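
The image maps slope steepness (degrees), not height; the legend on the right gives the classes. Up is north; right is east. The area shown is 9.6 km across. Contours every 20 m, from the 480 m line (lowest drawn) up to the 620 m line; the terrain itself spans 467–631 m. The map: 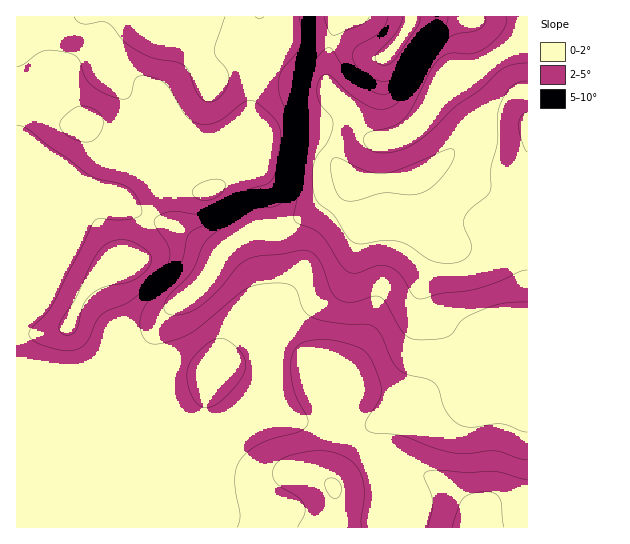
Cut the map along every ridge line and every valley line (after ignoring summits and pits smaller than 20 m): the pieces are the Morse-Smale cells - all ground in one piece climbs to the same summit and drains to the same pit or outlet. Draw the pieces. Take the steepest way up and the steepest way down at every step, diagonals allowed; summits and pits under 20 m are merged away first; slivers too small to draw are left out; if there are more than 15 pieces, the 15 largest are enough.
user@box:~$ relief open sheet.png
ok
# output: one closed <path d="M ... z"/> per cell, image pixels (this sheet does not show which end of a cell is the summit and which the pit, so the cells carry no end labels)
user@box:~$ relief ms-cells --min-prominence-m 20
<path d="M527 32l-12 13-18 11-16 12-10 11-29 20-36 36-17 6-32-1-11 3-12 5-10 9-3 5 0 13 6 20 3 6 17 14 10 1 25-9 19 0 9 1 1 2-50 21-9 36-8 16-7 8-14 8-32 10-20 17-3 7 1 38-2 18-35 36 3 2 38-14 5 0 25 10 38 5 21 0 21-9-10 14 0 17 8 27 0 26-2 15 2 10 147-1z"/><path d="M43 16l-27 1 1 311 26-23 36-86 10-15 6-1 10 4 22 0 23 12 23 6 38 24 11 3 9-9 16-11 10-4 22-1 12-4 26-18 8-8 2 2-6-24 0-13 9-11 27-11 19 1-13-11-12-19-24-23-33-8-21-8-19-1-5 42 0 12 3 5-14 10-25 13 0 36-4 3-15 0-31-7-22-18-27-8-7-4-11-12-13-20-13 1-8-3-8-5-11-13-8-12 13-20z"/><path d="M326 197l-35 26-12 4-26 2-22 14-12 14-11 21-14 14-17 11-13 12-16 28-12 16 0 8 4 8 16 14 12 30 15 28 23-6 23-12 38-40 2-18-1-38 3-7 20-17 32-10 14-8 7-8 8-16 8-36 51-21-1-2-9-1-19 0-25 9-7 0z"/><path d="M185 16l-140 0 3 55-13 20 13 19 14 11 8 3 13-1 13 20 15 14 30 10 22 18 31 7 15 0 6-6-2-33 25-13 14-10-3-5 0-12 4-42-20 1-15 5-4 0-7-5-26-39z"/><path d="M138 371l1 157 241-1-1-9 2-15 0-26-8-27 0-17 6-12-17 7-21 0-38-5-25-10-5 0-40 14-27 14-23 6-15-28-12-30-15-12z"/><path d="M95 203l-6 1-5 5-41 96-27 24 1 36 62 6 32-12 15 0 9 2 29-46 13-12 17-11 14-14 13-24-43-26-28-9-23-12-22 0z"/><path d="M126 359l-15 0-32 12-63-5 1 162 122-1 0-148-3-17z"/><path d="M527 16l-188 0-12 45 1 28 23 22 12 19 8 9 6 2 21-2 13-8 14-17 24-21 22-14 10-11 16-12 18-11 13-14z"/><path d="M286 16l-100 0-5 10 0 7 10 12 12 22 11 10 4 0 15-5 20-1 0-9 5-5 19-9 11-10z"/><path d="M338 16l-51 0 1 22-11 10-19 9-5 5 0 8 20 2 21 8 33 8 0-27z"/>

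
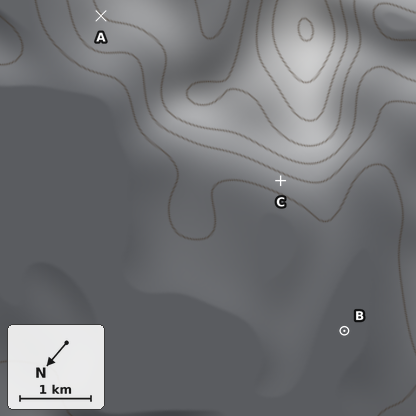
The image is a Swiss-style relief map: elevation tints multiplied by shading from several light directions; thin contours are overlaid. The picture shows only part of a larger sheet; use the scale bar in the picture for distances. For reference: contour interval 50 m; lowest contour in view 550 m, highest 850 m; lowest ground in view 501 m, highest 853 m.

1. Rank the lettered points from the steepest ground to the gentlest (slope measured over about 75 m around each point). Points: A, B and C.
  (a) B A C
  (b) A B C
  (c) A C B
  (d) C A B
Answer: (d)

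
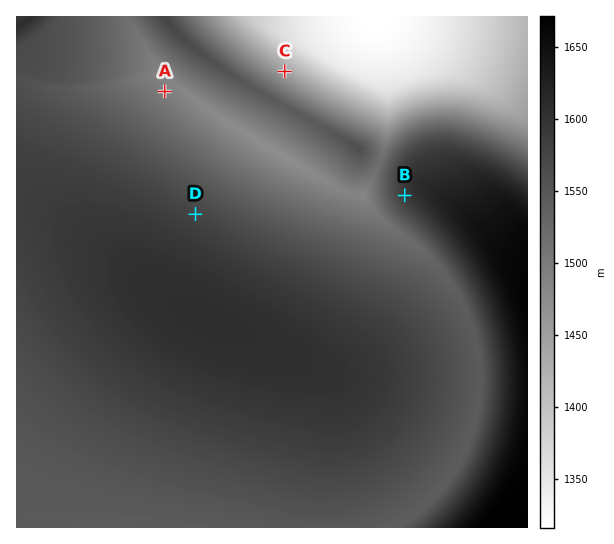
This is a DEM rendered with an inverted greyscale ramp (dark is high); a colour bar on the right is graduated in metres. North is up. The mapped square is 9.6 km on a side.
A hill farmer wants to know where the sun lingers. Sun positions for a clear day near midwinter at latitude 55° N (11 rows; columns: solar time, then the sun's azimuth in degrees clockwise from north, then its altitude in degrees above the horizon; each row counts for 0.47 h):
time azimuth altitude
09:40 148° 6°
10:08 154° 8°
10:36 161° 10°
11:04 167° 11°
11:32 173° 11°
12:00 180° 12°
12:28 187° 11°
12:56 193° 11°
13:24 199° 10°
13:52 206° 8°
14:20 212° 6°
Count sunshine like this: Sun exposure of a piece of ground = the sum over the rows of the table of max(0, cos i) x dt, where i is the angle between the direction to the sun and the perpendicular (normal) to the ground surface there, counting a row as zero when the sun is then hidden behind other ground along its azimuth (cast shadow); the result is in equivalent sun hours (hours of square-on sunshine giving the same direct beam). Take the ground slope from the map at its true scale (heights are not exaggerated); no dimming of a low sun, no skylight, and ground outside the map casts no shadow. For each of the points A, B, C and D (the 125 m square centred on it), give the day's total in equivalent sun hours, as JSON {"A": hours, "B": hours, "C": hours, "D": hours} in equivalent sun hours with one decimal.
{"A": 0.6, "B": 1.1, "C": 0.2, "D": 0.7}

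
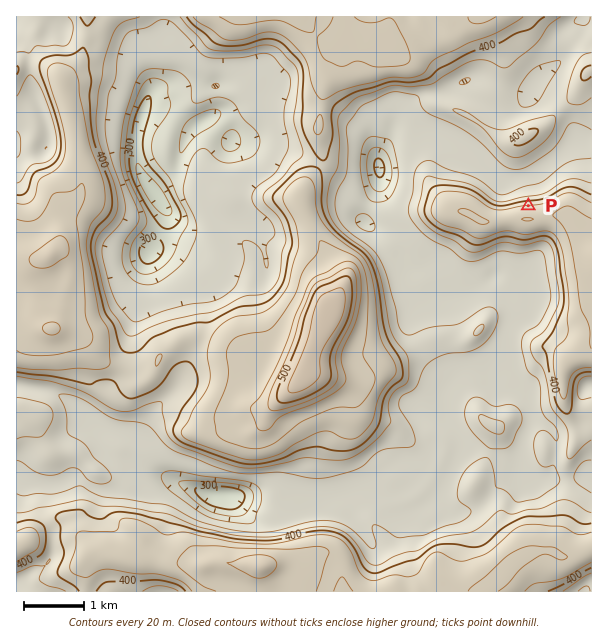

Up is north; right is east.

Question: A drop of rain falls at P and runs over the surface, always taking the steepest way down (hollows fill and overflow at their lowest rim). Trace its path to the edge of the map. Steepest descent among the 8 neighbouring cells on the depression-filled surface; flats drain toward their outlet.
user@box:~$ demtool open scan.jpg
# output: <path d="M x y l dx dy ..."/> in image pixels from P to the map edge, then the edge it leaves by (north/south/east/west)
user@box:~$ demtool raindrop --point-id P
<path d="M528 206l0-30 2-2 7 0 3-1 21-21 5 0 1-2 5 0 1-1 8 0 1-2 3 0 6-6"/>
exit: east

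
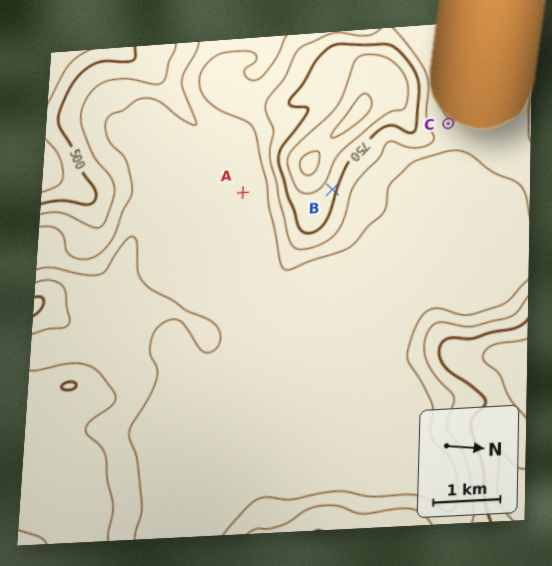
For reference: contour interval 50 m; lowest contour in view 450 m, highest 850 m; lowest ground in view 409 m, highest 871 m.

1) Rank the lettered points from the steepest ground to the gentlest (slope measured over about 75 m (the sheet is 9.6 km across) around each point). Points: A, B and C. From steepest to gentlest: B C A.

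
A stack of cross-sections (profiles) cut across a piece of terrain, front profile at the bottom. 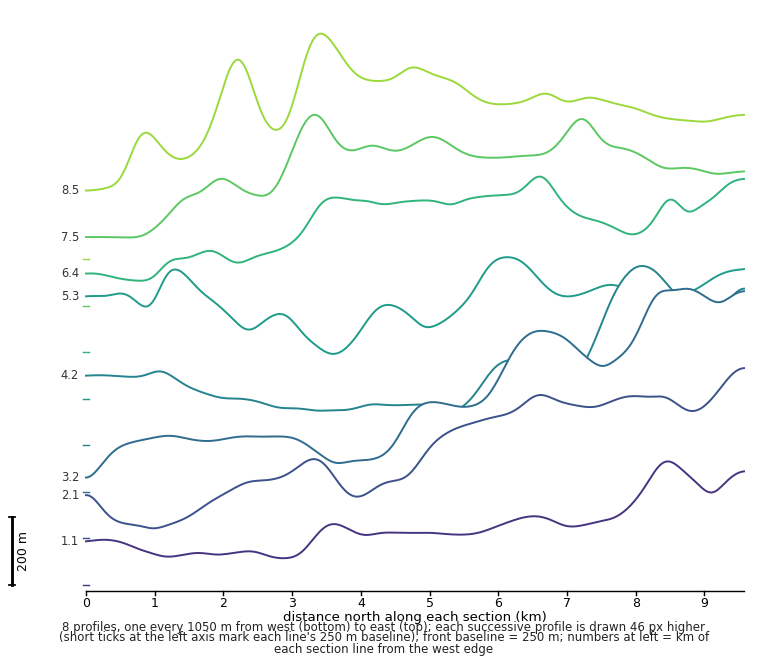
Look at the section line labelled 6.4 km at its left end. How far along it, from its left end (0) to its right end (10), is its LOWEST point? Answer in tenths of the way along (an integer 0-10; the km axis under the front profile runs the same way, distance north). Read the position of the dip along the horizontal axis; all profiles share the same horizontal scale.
1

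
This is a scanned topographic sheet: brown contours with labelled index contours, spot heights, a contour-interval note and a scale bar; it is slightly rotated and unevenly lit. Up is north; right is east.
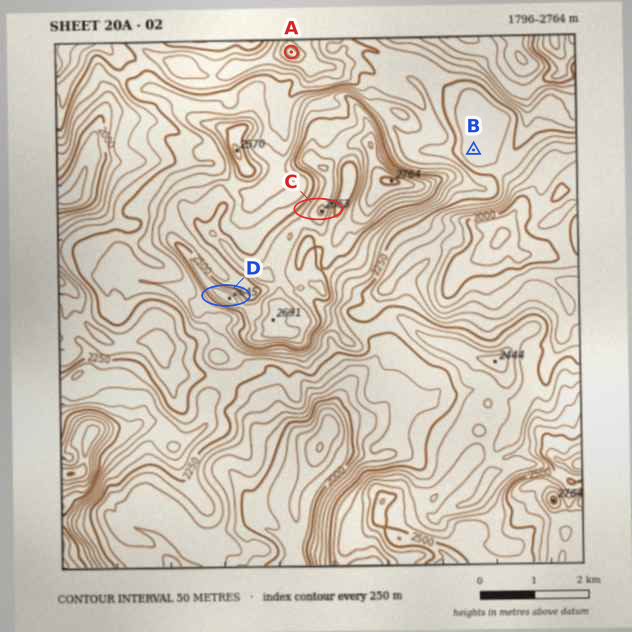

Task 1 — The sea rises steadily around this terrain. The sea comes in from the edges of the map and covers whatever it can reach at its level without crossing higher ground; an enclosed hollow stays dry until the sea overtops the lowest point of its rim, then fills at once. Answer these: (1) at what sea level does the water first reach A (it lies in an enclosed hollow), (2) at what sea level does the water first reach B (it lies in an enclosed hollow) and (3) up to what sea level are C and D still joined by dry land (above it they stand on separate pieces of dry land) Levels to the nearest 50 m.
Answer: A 2050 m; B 2200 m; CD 2550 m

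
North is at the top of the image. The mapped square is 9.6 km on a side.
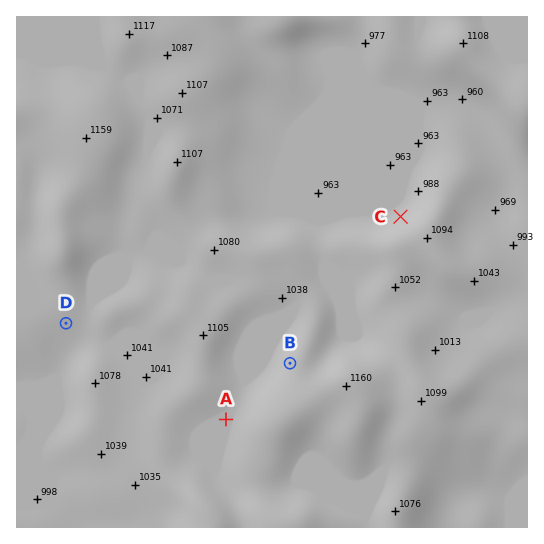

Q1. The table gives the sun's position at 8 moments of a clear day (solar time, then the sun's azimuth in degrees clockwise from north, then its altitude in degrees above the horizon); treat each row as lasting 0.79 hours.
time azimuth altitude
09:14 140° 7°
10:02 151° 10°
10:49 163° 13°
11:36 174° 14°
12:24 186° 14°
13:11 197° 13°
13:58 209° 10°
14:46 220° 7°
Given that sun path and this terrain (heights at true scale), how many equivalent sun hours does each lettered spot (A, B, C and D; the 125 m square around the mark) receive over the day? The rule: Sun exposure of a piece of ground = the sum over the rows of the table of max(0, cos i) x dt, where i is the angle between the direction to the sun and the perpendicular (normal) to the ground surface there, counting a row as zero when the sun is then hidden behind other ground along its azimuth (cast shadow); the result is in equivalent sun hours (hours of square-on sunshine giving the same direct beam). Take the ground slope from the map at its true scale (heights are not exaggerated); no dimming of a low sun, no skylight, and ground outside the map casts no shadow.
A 1.2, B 0.8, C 0.2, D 1.6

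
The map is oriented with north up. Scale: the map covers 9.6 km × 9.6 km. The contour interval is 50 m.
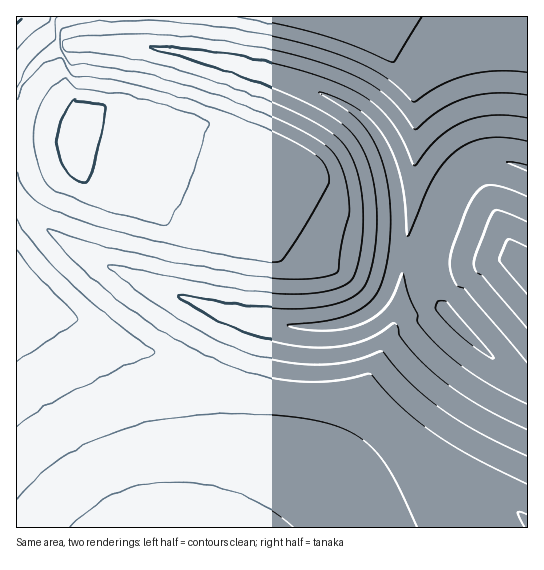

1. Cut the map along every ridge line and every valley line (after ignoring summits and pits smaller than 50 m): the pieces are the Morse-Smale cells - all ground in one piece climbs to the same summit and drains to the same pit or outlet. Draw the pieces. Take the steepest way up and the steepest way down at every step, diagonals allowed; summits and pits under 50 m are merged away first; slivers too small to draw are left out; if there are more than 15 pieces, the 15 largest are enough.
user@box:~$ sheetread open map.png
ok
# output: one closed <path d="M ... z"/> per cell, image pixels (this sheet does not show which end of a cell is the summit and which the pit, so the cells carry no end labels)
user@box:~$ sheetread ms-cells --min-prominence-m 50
<path d="M117 44l-39 0-25 7-21 16-16 26 0 104 12 16 22 19 39 24 78 36 62 21 30 8 38 6 26-2 0 44 2 20 41-6 33 34 34 30 53 42 41 30 1-133-11-7-44-39-33-35-9-16-4-12 0-18-8-3-23-3 3-36-6-42-6-21-18-29-10-10-20-14-66-26-94-23z"/><path d="M17 285l0 243 248 0 4-5 30-45 18-40 7-29-1-20-26 0-34-4-36-8-54-17-91-37-39-20z"/><path d="M527 16l-394 0-1 29 2 2 29 2 43 8 53 14 58 20 37 20 15 14 10 13 13 32 7 47-3 36 30 6 3-18 18-46 8-13 11-13 11-6 12-3 17 1 22 6z"/><path d="M17 197l-1 88 7 6 76 40 48 20 62 21 62 15 26 2 27 0-2-62-25 0-38-6-70-21-44-17-56-27-23-13-31-23z"/><path d="M366 383l-42 7-3 33-10 31-22 40-23 34 262-1-1-8-41-30-53-42-34-30z"/><path d="M495 160l-14 1-10 4-12 12-11 16-19 48-4 20 2 16 10 24 18 21 44 42 28 21 1-216-11-5z"/><path d="M131 16l-114 0-1 75 16-24 21-16 25-7 53 1z"/>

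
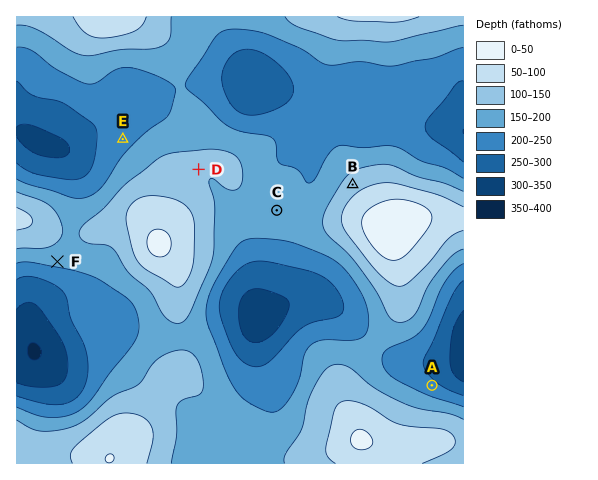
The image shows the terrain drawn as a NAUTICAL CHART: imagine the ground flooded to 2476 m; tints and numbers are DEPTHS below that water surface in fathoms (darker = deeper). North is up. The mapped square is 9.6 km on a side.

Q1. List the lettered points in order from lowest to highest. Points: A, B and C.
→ A C B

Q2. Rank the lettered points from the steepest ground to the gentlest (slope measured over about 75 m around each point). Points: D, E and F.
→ F E D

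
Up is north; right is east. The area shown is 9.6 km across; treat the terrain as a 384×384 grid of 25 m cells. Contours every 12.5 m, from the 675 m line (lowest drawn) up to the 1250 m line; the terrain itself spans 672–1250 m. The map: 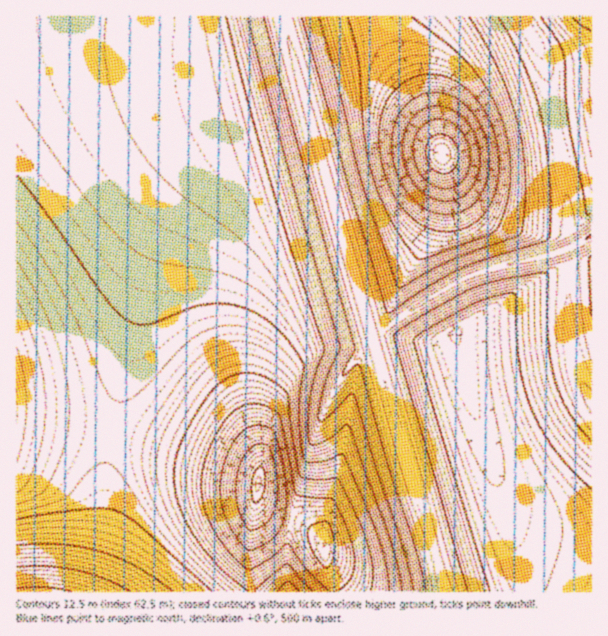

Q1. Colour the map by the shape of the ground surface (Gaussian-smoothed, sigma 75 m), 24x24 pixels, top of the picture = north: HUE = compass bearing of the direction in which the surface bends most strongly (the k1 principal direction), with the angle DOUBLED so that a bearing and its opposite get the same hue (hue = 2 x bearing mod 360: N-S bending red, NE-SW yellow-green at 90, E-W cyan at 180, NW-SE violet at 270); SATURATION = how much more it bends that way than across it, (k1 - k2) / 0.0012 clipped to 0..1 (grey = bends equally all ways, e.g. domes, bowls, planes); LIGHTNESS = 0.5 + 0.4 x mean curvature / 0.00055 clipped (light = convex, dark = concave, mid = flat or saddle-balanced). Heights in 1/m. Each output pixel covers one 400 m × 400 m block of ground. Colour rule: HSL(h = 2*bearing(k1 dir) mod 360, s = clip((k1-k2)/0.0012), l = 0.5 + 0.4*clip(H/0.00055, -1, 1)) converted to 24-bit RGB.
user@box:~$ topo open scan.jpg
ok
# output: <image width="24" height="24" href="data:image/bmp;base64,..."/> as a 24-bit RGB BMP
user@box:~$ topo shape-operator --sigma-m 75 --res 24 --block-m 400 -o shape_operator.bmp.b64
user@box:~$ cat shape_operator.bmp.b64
<image width="24" height="24" href="data:image/bmp;base64,Qk32BgAAAAAAADYAAAAoAAAAGAAAABgAAAABABgAAAAAAMAGAAATCwAAEwsAAAAAAAAAAAAAio2EjImBi4J9i3t4inV0iHZ0hn13gId7d5aFIzOIXnSj7Py7TSZUYiJhdkNfckRqo6dsy+6gnbZ9Z058blx/fHmAgH9/dIB+i4h2i4JzintvinZsiXVriXpsjIhwfZh0b6F1HTVuV1WH/tx9LxE1ZTJVcUpddFlvpsd+x+6jgptxY0t8c2aAfnyAgH9/gH59iIFqiHtniHZliHNjinZkjoZqiZlzhKBveZtkGTBUSjRl/6hkQRlFWz5mc1tzbYV+teGUueOYcGOHZU59d26AgH2AgH19gHl5hXtihXZghnRhiHpnjotyjZV3kptyl55njpddHDNNHBE4/5dtdT9ZNktsZmN/eKB6xO2no8mJZ1R/alV/e3SAgHt9gXZ5gW9yg3xshH5yhoN5iYp8jo96lJJ1mZFunpFmm5JeLTRXCQYt/5t5s7FtHElwZGWIkbmEyO+rjKl6Y0p9b15/fnWAgXZ7gm10g2dug4F8hIN9hoV8ioh7jYl5kod2l4RxnoZun39majlqAwgw1Jh38uK2Dz5pZWmJqNGPwOegc2qQY0l8dGWAgXR/gm17hGZ2hm52g4J8hIN9hoR8iYV8jIR6j4F5lYB4nH93n2lveTqDAhEyXq6u/+TMDTRjXHOPu+ObsNWPblqBZk59d2iAgnCBhGeAh21/go+Hg4J8hIN9hYR9h4N9iYJ9jYF9kn99mHp8nGiGeEaUIEaGKpKh/N3PDx+vPYWexeujm7iBZU19a1d+eGuBfmuDhGiHjH+Lh6eOgoN9hIR9hYR9hoN+h4N+ioF/jn9+knqBlmqQdViWWGuZFHeAp7eC/6G3GZKoxOqihZxyYkh8bl1/d26Bd2iEf3CIi5mHiLSEgYN9goN9hIR+hYR+hoN/iIJ/in5+jXmDjW+PdWiQanaRQ4CHLIBe7pGZPXzlueCWdWOHZEp8cWSAdW+BcWeDfniHl6WGl7N/gIN9gYN+goR+hIR/hYN/hoF/h31+iHqDhXSJd3GKcXiLZmeGP0xsf4E6x+SI2qlDUz4cMk8gTnZccG6BbGeDfnuIoquEo69/gIN+gYN+goN+g4N/hIN/hIB/hH1/hXuDgXiGeXeHc3WGZl2CX0t+iqd6wOmgGQv//8z4mm6SKmwwIFsoWnR7h4l8qq2Dqa1/f4N+gIN+gYN/goN/g4J/g4B/g36Ag3yDf3uEenmEc3GEZFOAZVJ/ocOGwOeeGGlzPDvO/8z/6aDwU1eKGVceLXkyqa59q6yAf4N+f4N/gIN/gYJ/goKAgoB/gn+BgX6Cf3yDe3qDcmuCYUt+b2GGtNuTsdiSWV6EDU9EXJmM2azq6sz/48z/g3T/KMgahqk5f4N/f4N/gIJ/gYKAgYGAgYCAgX+BgH6Bfn2Ce3mCb2KBYEd9dZdvweignMOGWFqJTG+aJIhgOno9jHlOnFpByhwv/1Dn/7P2f4OAf4J/f4J/gIGAgIGAgICAgH+Bf3+Bfn2BeXaBaliAY0p9lLF+xeylg658WXeSTpmzQ2e1a0KilDthk0Y+nn1gq7NwGoZNf4KAf4KAf4KAgIGAgIGAgICAgH+Af3+Bfn2Bd3CBZk9+alaAqs6LwOeed5x2XZeIRKGSLEBzXSdzojx0rV1hqZh3sbmCeadsf4KBf4KAgIGAgIGAgICAgICAf3+Af3+AfXyBdGiBYkh9dmaLveOatNmQhI50cJZdPmtFEhIhJhIlhEI+sY1itrV8rr2EmaWAf4KBf4GAgIGAgIGAgICAgICAf3+Af3+AfHmBb16AYUd8iKB1x+ujqL+DjWxonoFRVT4yGxMgFxUecIFIobRorL1+rL6DlJ1+f4GBf4GAgIGAgICAgICAgICAf3+Af36AenSBaVR/Zk19nruDxemhoZ53lFdyr0lLeDBVJhc4K0xZTKFkfbVuob1/qLqBj5V8f4GBf4GAgIGAgICAgICAf4CAf3+Afn2Ad26AZUx9b1yCsdWQudyVjGaIlk+GtVJ/qz6lSTKUPHqkV7Kdc615m7h+o7R+jY15f4GBf4GAgICAgICAgICAf4CAf3+AfXuAcmWAYkd8eWuSv+WcpcOHdFODjlOQqWSZoFyzXFC2U3yyZZqheJ56m7V+nKyBiXmFf4CAgICAgICAgICAf4CAf3+Af3+AfHeAbVt/Y0h8kal7xOmhkKZ5Z0h+fluJlnCWjW+fcWWgYmaWb3mHgpx6k7uHjK6Wd2+ff4CAgICAgICAf4CAf4CAf3+Af36AeXKAaFF+aVJ+pcaHvuSbfmmPZEd9eWSDiHSHh3GKfWiGd2R+eIJzgLR7hsiNeaCVcFeF"/>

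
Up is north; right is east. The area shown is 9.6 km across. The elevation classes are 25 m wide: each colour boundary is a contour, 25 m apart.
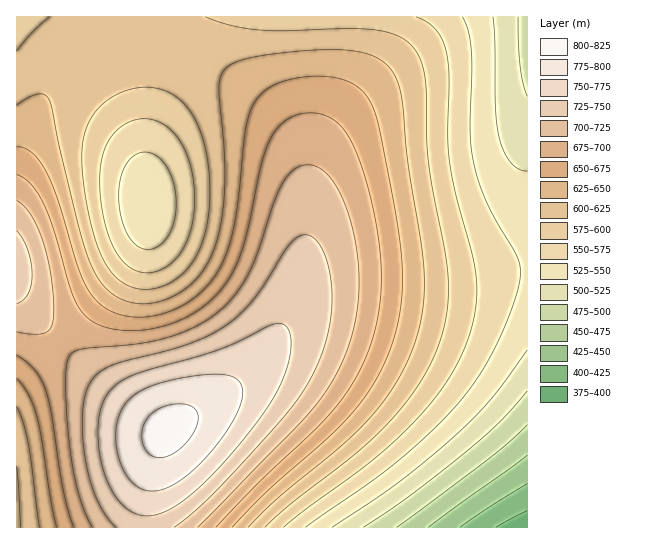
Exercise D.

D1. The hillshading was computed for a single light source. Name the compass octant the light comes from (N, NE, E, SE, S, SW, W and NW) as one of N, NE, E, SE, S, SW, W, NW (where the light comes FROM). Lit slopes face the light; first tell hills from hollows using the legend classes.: E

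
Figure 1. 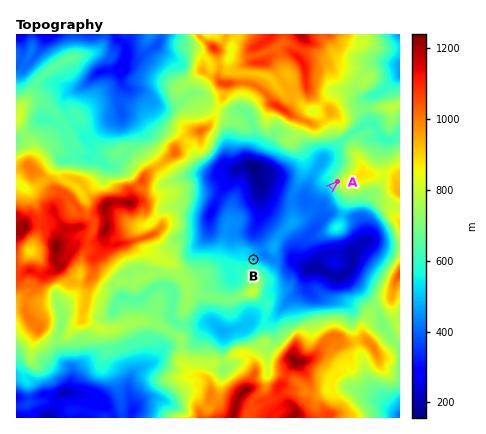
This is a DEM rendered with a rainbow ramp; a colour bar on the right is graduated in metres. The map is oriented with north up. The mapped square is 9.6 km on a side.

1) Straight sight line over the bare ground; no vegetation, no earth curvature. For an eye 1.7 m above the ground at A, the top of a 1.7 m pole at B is visible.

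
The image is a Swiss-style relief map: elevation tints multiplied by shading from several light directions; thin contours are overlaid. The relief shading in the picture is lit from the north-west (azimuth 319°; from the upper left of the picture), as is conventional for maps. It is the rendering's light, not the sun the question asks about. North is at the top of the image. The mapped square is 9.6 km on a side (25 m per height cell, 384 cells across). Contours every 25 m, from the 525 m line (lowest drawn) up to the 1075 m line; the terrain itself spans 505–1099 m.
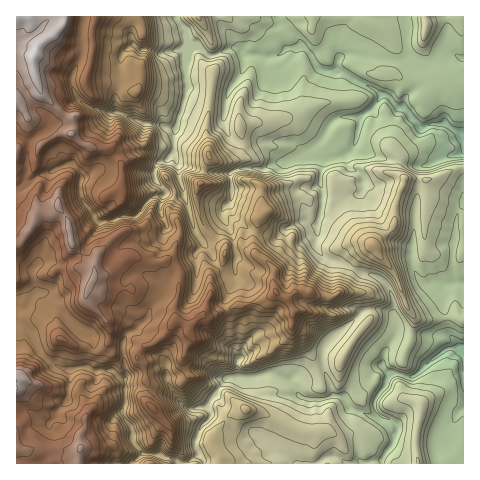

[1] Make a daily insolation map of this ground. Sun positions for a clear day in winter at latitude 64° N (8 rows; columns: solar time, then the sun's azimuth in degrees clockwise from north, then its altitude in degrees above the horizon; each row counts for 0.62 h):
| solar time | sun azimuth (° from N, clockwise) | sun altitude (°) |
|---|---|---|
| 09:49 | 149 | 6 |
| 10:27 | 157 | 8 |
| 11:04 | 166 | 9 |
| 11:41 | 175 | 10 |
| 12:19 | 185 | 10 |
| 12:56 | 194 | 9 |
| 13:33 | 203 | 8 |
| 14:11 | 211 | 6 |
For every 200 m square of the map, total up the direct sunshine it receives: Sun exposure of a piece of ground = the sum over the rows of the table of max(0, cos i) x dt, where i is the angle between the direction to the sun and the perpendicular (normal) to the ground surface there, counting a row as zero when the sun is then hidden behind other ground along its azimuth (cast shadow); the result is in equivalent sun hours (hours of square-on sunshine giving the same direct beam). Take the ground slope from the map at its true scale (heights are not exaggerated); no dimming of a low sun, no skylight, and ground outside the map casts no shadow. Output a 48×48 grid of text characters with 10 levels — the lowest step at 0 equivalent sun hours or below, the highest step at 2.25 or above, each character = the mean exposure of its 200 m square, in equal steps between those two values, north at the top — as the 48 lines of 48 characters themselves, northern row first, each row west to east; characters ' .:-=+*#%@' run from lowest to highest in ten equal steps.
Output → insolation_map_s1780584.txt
==--:-=:-====:::.-#*.-=--=-:-==--===---::---:---
==-:-*-:---=+:::::=#=:=+===-:=+--=--===-:-:-====
-:.=+=--:---=#+::--++::=+=--==++=----===---=+=-=
::-+*+-:---- .-=--:.++::====--:+=-==------=*=--=
--=--==:---.  .  ::    .::::::.:=--::::----=-:::
---==+-.=-:::::..:::..--:::::::.-+=+-:::::--::::
==:::-::-:-:::-:::::--+: :::::::   .=*=---:---::
-=-::.:=:--:.:=-:::----  :::::.....  .*#+==-----
.=+::. =--==+*+--:.::-. ::    ........:-++---=--
--*+.  .*=.=*=-==:..:-..:    ..:-===+*- :=+-====
+::==...    :+---:..:: .. ..:::-=++++:.:  =++*+=
=+=-----      .:-..... .:-------=-.......  -:.=*
=+-.:::        .   .   --==-====-:--::. ..   . :
.-.=##+.  .:  -.       .:...:-==::--:::.....::. 
--=+=+*++==:..=......      .....::::.  :. ...   
=-==+=+**+=.=*-    .=-:.        .               
==+:  :*---:-=:      :=.            :-:.      .-
=-   :-.::.::: :: :   .:-.    :--::.:-++-:-::-==
: .  -::: .-:   . :+%%=---:::-:..::-:.::.===-===
... ...-===-=:    .=++-.... .::::::......==-----
:.::-.  *#*#=     .-:- .... .::-:...    :-------
::-=+..  -.     : .-.   ::=*=:::...     .:---=--
.:+*=:.      .:.::.-.   .=+--.   ..     -=------
:+*+=-::  .==:-. :..-     ..      ..   :*+------
=*+===-. .=-.:.  --.:: :.         .---:.:-:--:-:
*+==-++.:-:.:..  ::. .-:=-        .:=*+::::--:--
==-::-:::::-==---. .  =::++         -#@*..:-==-=
:::-===:::-=--==-:.. .::-:::.        .=@=.:-==-=
+=+*==-:---::::--:: ....:::.           -*..:----
+=--==:---------:-. .:.    : .-:  .-::..+-..::::
--::---=====+==:.:  :-   :-**--*##@@@%%+==. .:::
-::::=**=::-==-:.   ..-*####=--::: :+=-++#:..::.
--:..:+##-:-==:..: -=+*#**#**+*@%@@@:.---+#=-==-
:--.  :=+*=+=:::=+:=##**+*+==++=@@*:.=*=--+%#+*#
..:--. .:-+=...=*+=--**##-=-=#%%#=. =*+=-:-:--=#
  .=##=::=--.-#%*-+@%-=*++:-@@@%=:.:*+==::===*==
   -++***+*==:-=+-==++-+-:#@@@%+-::=+=+=:-=*=   
    .---+*#=#+-:-*+-*@@#%@@@*+==-==+=-:-#*+. ..:
..        .==-:--==-+*-.:-::-=---=+=-:.. .  ..::
-=-:...:  :::-:.:+#@+:     ..:----+=-:=..    .::
*==+=::  :.::  .:*#**:.    ..:-++-==:-= .:  .:-:
++---.. .:+--=.  :*=: ::          .:+=::-=-:-=--
--=-:. .++=.=**:     ::-++-.     ..  -:##+--==-:
:---.::-:- .+**+.::+. -=#*+=-.. .....  .==:==--:
:...:..-.  ::+=#+-=: :-=-=====-::-..::..:::=--::
::.  .:.:. . =+%*=-::::-::--=======:----.::----:
-:--::-=--+-.-**@#::+:..:::--==-=++---==.::::::-
-==----=****+   :%= ---::.:.:==+=.:+-+=:.:-::::-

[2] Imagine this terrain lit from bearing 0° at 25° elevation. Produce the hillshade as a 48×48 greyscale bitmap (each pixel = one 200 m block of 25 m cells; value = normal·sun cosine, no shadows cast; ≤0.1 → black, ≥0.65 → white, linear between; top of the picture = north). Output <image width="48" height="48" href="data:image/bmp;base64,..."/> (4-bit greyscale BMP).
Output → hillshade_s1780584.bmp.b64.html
<image width="48" height="48" href="data:image/bmp;base64,Qk32BAAAAAAAAHYAAAAoAAAAMAAAADAAAAABAAQAAAAAAIAEAAATCwAAEwsAABAAAAAAAAAAAAAAABEREQAiIiIAMzMzAERERABVVVUAZmZmAHd3dwCIiIgAmZmZAKqqqgC7u7sAzMzMAN3d3QDu7u4A////AIh4mYd2VXunAItpqqqqmHdodod5uZqpmZmZqpiIeadTAop5qqqpiHd3eIh4uZqZmaqru6qrq7UxNomZmZmYd4iHiomYqpiJmZq7u7mry3ZkeGjKmHd3eJmZqpq7mZd5mZmZqrmYu0RWu6jLl1V4mru6u7vJZ5d4mYh4m7uGeVRq3aqqqHirvMzMu6mmVoh4iWd4iqy5aHe8yDaLq+7dzMu8qYiZh5qIiWd4iazamJvLkRJK3/7Lu5h5d5l8usy5iYiru7vMuJqqdDBI3bqqqYiHVpl63e3KmrvN28yrpmiZd2VDNTNoiIiXZompqZzKqu7Ll4hmRkiYZnlABDAANGeIdXmYVVi8uu3HVEVlV3h2Z2REZXUQABWJp1d3iHV6uruWRYiXeJljWGJHZFiFEAJ6ulZ3mXdnh6mIirqHd6qWVnZVU0aIYyImq4VnmYd3ZJiKzJdWdoqqd5hTVFVnZVQAKKdXiGRnZZmauWRIl3iaqslmVEREZ1QhFJmIhVd3eJmap1RpmHeKu9ypllVEWIZkVEZmc5uqmomZh3eIiHeJqb2pu7qFeYd2QzRXZsupqmeId5mIiIiImZy6rMupu6rOuaq6ScqZmmd2d4qZiZmIiZvMqqmrzu///+7GTLmImYiIeImZmIiIiqrLipiLzv///ahBi5d3iHeah5qpmIiJmrrbeYee3e/bqGIUupd3iFZ4hou5mqq8uZrKmYnf3N25dlRZqYiJmXVnd4rLiaq8yZua2qzcy7upmImqdoiJmZZWeKrv2qmbybqM67uZu7qqqrzbZYiIiahleazt//2sq8esy6hmermaq97sh4iIiaqHe8yFWb/drberu6l2eZiZq93bqImIiaqqi8ozICn976iYq6qqqoiZq7u7qImIiaurqrZohnfN3YZViqqrupqpmaqqp3iIiJu8yYibqZrJi3hmiIrdyZmpmZqZp2iIeHmr24iaqanJvL7Lq+///bqqq6h4rLzKh3d5q4WImnWO/d6oeu//7u293bq8zt7+23h3eGVWinRb2ql3iIiZmryry8zczKm975mGZUd4irlXmau826qYeImZmbqpmpiJrJiXZWrNys2Jqrzu2pmHd3eJiJmau7uZqoeZh4ve/v/am7vduId3dneJmZmru8zLp3eJipnP/9moeau6uamIiId4mZq6vKeJdXmHjO2pykNmaKqoqru7qph2d3i6y3ZlVolnrPpUUyR2d6qoq6vMy6qYd2ebl2iGd6dpqpRnZ2ZniKmYnLq7u7u6qrqIZomIiJeKqneZiZhomZmYe8qqqqq7vLllZ4mYiYeZmImJmZmJmpiYecqZmaq6uod4iZmZmYiIhoqJmqqrupnMmaqZmaqYmImZmZmaqomHd4qIms27upu7ypmZmql3eJmZmYeKmZqXV4mYibiImZloqYiIiZd4iIiIiYZ5iImoZYmYiHRYiIVZh2eIiHZ4iIh4mZdoh3iZhXmHh2iZqWOKdneImGeIiHeJmZh3iHiJlnmGd2mpqTOZZ4d5l3iHd3eJmZmIiA=="/>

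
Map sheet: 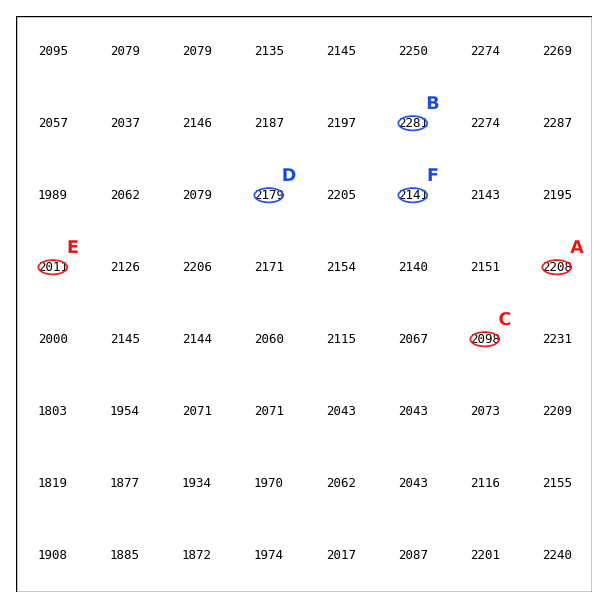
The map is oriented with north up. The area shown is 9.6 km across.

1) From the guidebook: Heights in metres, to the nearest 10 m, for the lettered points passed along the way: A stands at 2210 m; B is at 2280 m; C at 2100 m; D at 2180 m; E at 2010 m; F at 2140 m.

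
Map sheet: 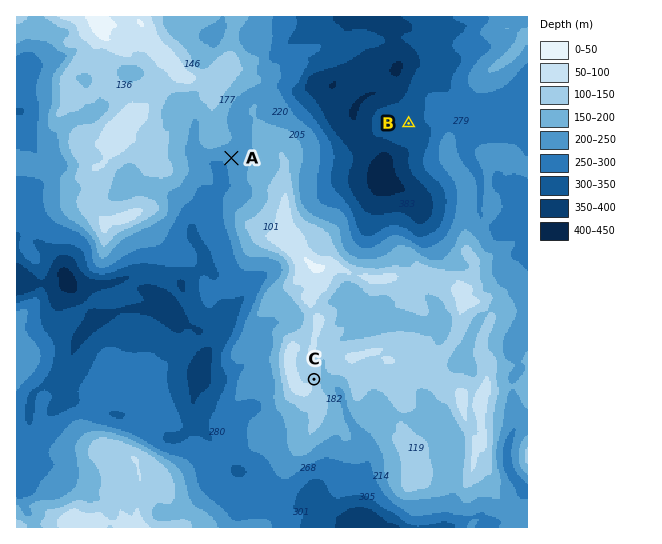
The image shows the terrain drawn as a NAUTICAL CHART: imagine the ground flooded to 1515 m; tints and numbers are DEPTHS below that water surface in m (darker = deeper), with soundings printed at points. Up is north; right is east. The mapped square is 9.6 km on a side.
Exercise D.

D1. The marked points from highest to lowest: C A B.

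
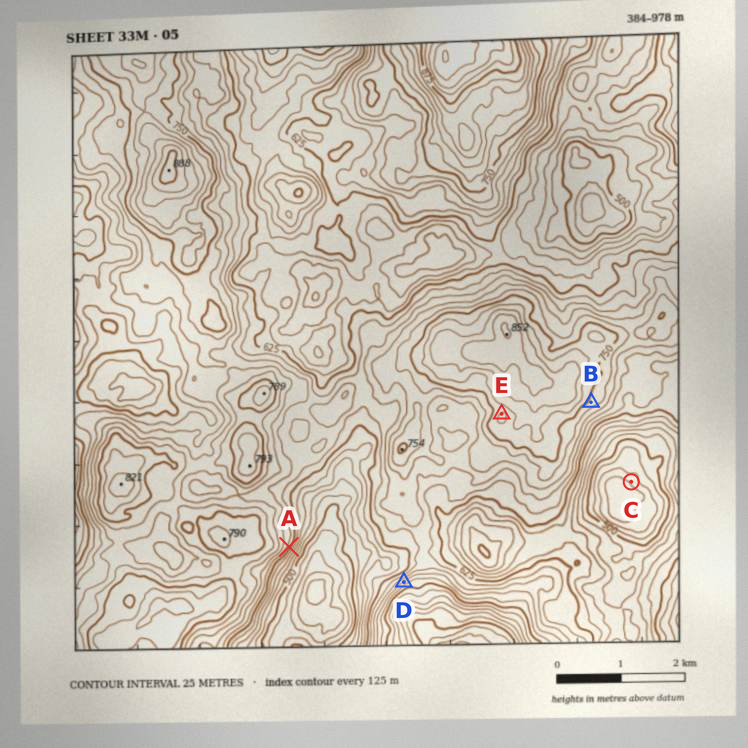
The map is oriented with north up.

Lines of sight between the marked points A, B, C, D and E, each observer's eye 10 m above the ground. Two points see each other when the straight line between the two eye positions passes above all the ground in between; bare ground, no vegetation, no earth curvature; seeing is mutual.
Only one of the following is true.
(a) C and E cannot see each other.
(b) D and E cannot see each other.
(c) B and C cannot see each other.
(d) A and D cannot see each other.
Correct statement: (a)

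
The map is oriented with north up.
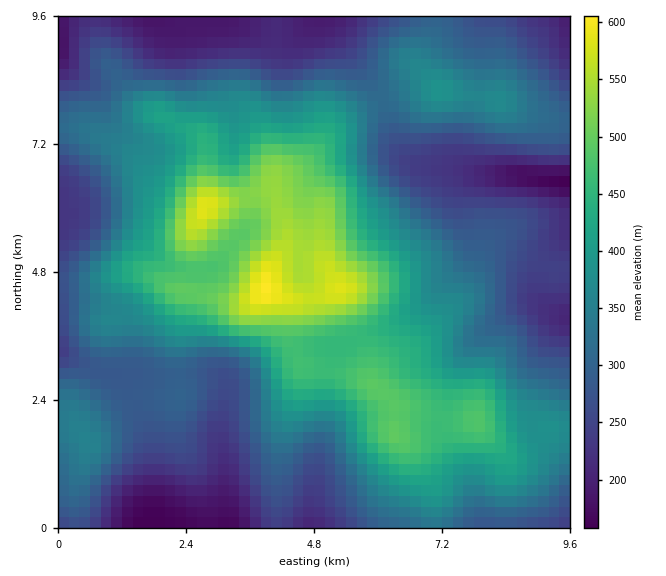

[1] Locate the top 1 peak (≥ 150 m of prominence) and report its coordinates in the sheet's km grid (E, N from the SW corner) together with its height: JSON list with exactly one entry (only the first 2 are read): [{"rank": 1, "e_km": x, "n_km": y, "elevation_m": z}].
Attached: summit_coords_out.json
[{"rank": 1, "e_km": 3.86, "n_km": 4.46, "elevation_m": 607}]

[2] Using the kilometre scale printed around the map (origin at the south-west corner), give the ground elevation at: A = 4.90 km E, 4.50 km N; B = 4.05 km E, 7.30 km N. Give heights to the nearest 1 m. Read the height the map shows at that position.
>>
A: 566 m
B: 452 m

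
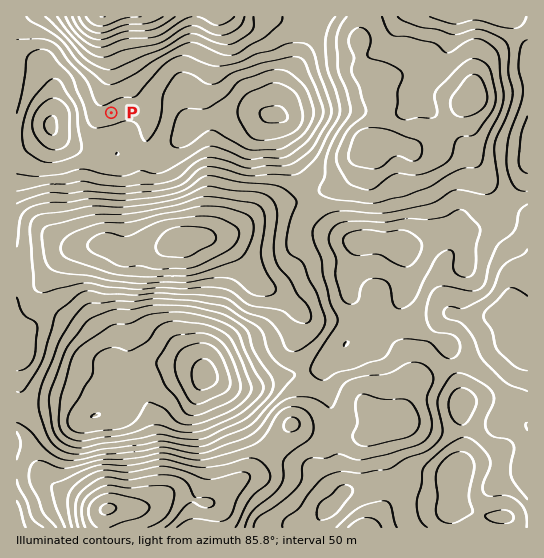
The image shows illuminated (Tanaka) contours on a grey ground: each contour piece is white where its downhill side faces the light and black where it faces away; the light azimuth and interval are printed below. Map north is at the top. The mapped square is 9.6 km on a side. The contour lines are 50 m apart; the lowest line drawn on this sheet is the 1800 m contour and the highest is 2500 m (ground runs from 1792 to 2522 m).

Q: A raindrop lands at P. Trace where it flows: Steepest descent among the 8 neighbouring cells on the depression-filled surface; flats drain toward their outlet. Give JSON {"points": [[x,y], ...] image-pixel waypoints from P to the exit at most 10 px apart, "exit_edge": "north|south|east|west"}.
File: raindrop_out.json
{"points": [[111, 113], [106, 102], [106, 91], [106, 81], [106, 70], [106, 59], [106, 49], [106, 38], [106, 27], [106, 17]], "exit_edge": "north"}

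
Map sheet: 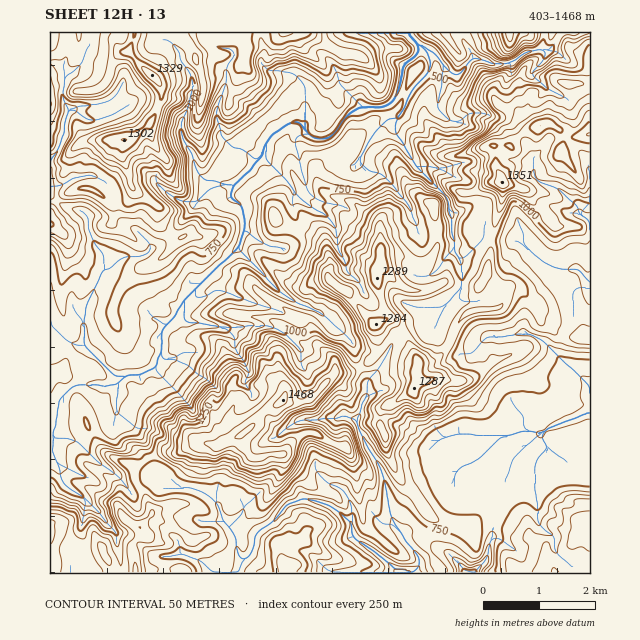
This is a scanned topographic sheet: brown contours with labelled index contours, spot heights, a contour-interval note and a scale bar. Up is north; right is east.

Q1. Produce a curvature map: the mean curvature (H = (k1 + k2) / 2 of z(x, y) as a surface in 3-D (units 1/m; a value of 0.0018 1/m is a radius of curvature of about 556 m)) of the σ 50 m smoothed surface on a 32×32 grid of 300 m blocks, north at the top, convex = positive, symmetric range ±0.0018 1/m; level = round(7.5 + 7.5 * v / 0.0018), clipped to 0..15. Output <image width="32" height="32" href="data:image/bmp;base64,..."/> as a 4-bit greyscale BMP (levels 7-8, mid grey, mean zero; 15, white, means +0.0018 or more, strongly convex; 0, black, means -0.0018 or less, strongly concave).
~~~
<image width="32" height="32" href="data:image/bmp;base64,Qk12AgAAAAAAAHYAAAAoAAAAIAAAACAAAAABAAQAAAAAAAACAAATCwAAEwsAABAAAAAAAAAAAAAAABEREQAiIiIAMzMzAERERABVVVUAZmZmAHd3dwCIiIgAmZmZAKqqqgC7u7sAzMzMAN3d3QDu7u4A////AJdbWmp1hHu2WaY2qzO7emeIm5eEt4dcenYW5ZSaZnmXtOBuaItZGJuzuUZ5uUmlids09sZ4d8CbYqdn53h3d6pxa2pJhISKApama3Z4h2aaaEZXVGZFfFhFpMhneHd3VViZ+kiJPOyxWsDWd3d3d3d2eGW87ss54O8MdFeHd3d4d6NDjMd8sU9rH2VEVnd3eWmWZ4srlb1UES2miUl3d3dpd2dkW5k8r4oVr3aWV4iImHZlZlX0zIP7J1zN/EV3h4h2mVZXsds1yJd+lDfLhkV2aKdKaZZvS6MqSjtFabSceGqYVmICZ2kRr3Vok1NbeYZqdpZ8/HhyJOiTZc3nimeGaIZ3VlXjaY87LLVIeqd3hoaZh1N+OonyXqNOTYp2d2qFV8dYNbc48K5pxjmHZnhsNYhNnHRDNrdfZIV3hFdX6k1ks9njnYlWb2Okx7NNyoAalvoWU45lWJ3B8FfAmFJ/160nZWeaVstJL4X3uedIczOyTSV1ZZhkQ6cWV/Ynm1pats4ZWFeLl1ngrYSXOdQ+z/fBeUZogzyHWolv3HGaWSRtwPWGZVekuEayBGbviKBWRPaF6HWHiANndpXJWUlf+FLpHjqnZJdPJcdcx8N3U10P6UlOkiW2by5iDZg+t2lo2GP2fDpcXvhVNqAwUEqIWIZnhYpOyoVmcp45v7Jm"/>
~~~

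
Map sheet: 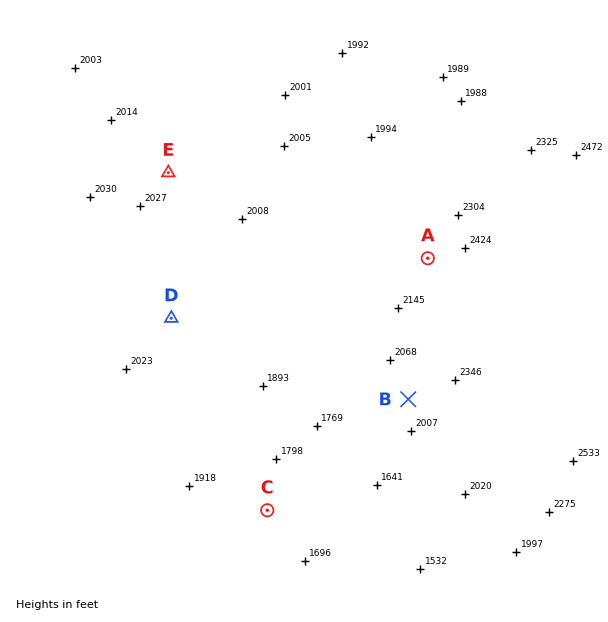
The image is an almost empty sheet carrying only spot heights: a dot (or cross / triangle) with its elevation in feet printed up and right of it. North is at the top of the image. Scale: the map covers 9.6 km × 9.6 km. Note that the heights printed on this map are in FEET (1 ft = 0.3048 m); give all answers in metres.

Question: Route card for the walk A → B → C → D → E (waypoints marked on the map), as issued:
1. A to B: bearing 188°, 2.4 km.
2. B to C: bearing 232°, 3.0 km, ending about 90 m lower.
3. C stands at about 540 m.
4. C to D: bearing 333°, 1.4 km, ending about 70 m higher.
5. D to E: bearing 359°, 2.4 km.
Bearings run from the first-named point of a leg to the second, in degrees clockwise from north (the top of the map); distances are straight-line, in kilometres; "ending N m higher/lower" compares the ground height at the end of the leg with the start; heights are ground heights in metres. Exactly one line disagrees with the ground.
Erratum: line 4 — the distance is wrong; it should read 3.6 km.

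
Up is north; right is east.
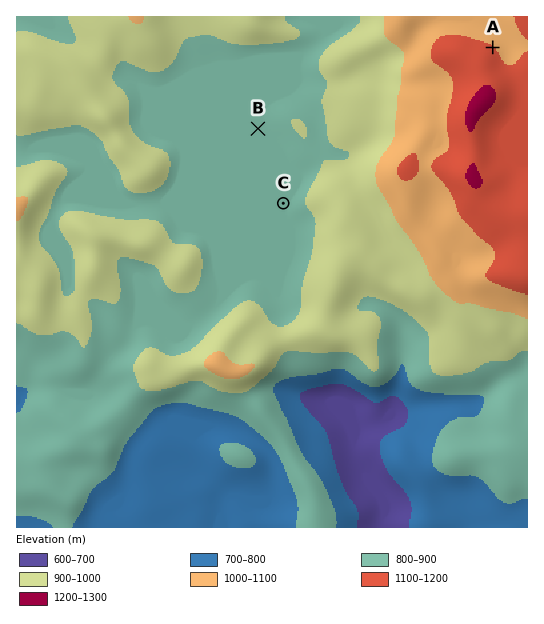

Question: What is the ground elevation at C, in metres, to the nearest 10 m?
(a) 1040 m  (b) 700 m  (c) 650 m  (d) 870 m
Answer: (d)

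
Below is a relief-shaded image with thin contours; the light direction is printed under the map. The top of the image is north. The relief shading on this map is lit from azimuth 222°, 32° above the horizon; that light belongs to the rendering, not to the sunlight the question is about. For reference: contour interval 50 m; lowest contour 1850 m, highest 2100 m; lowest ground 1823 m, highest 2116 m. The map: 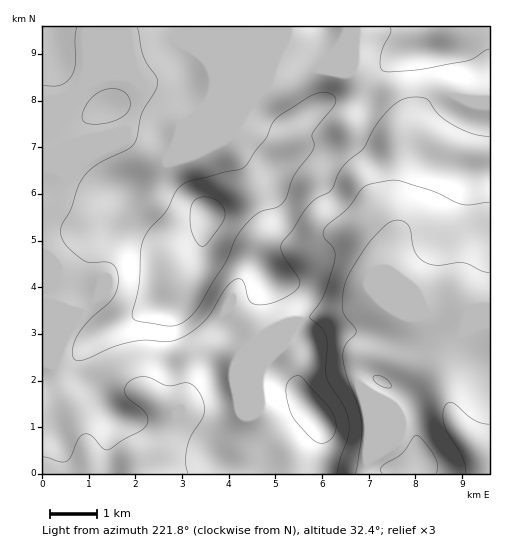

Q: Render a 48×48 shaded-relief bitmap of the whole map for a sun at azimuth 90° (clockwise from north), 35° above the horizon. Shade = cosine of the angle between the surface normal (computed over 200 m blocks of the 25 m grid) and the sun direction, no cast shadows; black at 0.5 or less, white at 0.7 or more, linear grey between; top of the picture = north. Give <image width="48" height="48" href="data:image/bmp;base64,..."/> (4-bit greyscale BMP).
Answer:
<image width="48" height="48" href="data:image/bmp;base64,Qk32BAAAAAAAAHYAAAAoAAAAMAAAADAAAAABAAQAAAAAAIAEAAATCwAAEwsAABAAAAAAAAAAAAAAABEREQAiIiIAMzMzAERERABVVVUAZmZmAHd3dwCIiIgAmZmZAKqqqgC7u7sAzMzMAN3d3QDu7u4A////AFVnZVeHVEMzM0VVVmdlRp3adVVVVoq7mFVnZVeHZUMzNFVVVWdkRpzbdVVVV5q6l1V3ZVeIZUMiNFZVRWZUNYzshlVVaKu5dlZ3ZEaIdmQyNFZlRFVTNIz+lmVVabuXZWZ3ZEV3iHVDNFZlRERCJI3/pmZVerp1VWZ3VEV4iIZUM1Z2QyIiNZ3/pmZWi7lkRWd2VEV4iHZUM0Z2UxASR67+lmVWm6dURGd2VWeId2ZkM0d2ZAATab78hmVWmpdDRXd2VniIdlZlM1d2UwAkes3aZVVnmYZDRXdmZ3iIZUVlM2h2UwA2m924VVZ3iHZERWZmd3iHZUVlNHh2UwE2nNyWVWd3d2VEVWVWd3d3ZVZlRIl2ZSEkjOyWVmd3d2VUVWVFZ4d2ZVd2RHmGZlISfP2WZmZnd2VVVWVDRnd2ZVeHVFiYZmQQW/2XZmZmd2ZVVWZTNFZ3ZVaJdUaJhmUxStyXZmZmZmZlVWZUMjRWVUWKqFV5mGZUSbuHd3ZmZmZmVWZlQyIjREWLy3VniIdlaamHd3ZmZmZmZmZlVDEBI0V6zadVZ4h3irqHd2ZmZmZmZmVVZUIAE0VYvtlTNXiIm8uXdmZmVWZmZlVVZlMAA1VWnetiI2iYm92oZmZlVWZlVVVVZmQAA1VFe9yDE2iZm925ZmZVVWZlVWVVZmQQA1VEWcyVI2mZic3KdmVURWZURGVVVlQQA0VDSLy3VXmZiKvLh2VERFZlRFVVVVQgA0QzR6y5dnmZh4q7l2VDNFZlVVVVVVQxEjQzR6zKh3iZl3iqmGVDNFVVVVVERFVCESMzRpvLl3eaqIiZiHZUM0VVVVVEREVUIRIiNYq7l3ebqYiIh3ZUM0RVVVVUREVlQhABJYq6l3iruYiZh3ZUQzRFZlVUQ0VmZBAAJYqph2irqImph3ZVRDNFZmVUQzRXdiAANYmYdmerqHm6h2ZVRDNFZmZVQzRXh0ABNWeHZWeamHm6h2VURDNFZmZVRDNGd1MSNFVmVVeamImph2ZURERFZmZlVERFZ2VDMzRURFeJmYmYd3ZURERFZmZmVVVFVmZVRDMzNFZ4iJmYeIZURVVVZmZmZlVVVWZmVUQyI1ZneJmYiIdUVVVVVWZmZmZVRFZmZlUyE0VmZ4mYiZdUVVVVVWZmZmZVRFZmZmVTEjVmZ4mHiZdUVUREVWZVVWZlVFZmZmZUISRWeJmHeZhkRERFVWZVVVZmVEVmZmZlMRJFZ5l2eahlREVWZmZlVVZmVURWZmZlUyIjRoh2eal1VFVmZmZlVVZmZURFZmZmVUMyNGd2aJl2ZWZlVWZmZVVmZVRFZmZmZVQzRGZkRoh3ZmVVVVZmZmZmVVRFZmZmZlREVWZUNGd2d2VVVVZmZmZlVVVVZmZmZlREVmZUMkVWZ3ZVZmZmZmZlVVVVZmZmZlU0VmZlMjNFVnd2ZmZmZmZlVVVWZmZmZmVDRWZlMjNEVnd3ZmZmZmZlVVVWZmZmZmVDNGdlMzREVnd2ZmZ2ZmZVVVVmZmZmZmVTJGdlQzREVmZmZg=="/>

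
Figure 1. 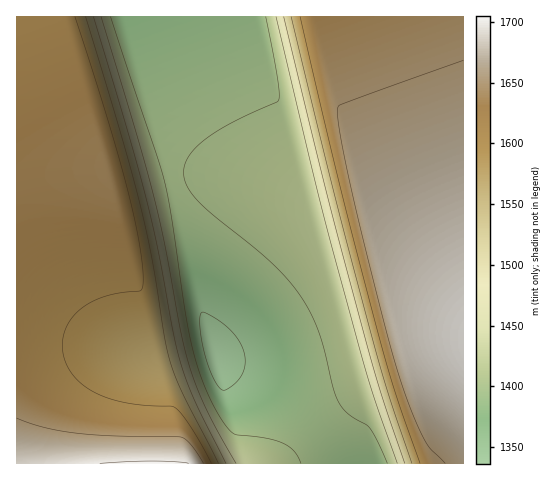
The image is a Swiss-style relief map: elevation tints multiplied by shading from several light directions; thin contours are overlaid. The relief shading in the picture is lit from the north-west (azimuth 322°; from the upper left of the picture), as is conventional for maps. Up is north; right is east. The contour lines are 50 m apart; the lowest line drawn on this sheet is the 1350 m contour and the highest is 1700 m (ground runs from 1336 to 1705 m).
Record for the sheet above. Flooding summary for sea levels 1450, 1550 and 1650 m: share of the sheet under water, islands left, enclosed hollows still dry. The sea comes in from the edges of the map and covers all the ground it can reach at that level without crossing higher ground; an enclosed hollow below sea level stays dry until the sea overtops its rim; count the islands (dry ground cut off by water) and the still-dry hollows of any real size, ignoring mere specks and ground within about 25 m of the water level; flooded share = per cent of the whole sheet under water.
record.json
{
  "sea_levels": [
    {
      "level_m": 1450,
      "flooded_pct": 38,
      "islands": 0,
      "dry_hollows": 0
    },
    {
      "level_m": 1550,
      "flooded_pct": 45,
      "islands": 0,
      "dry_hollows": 0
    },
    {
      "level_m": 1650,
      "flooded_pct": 80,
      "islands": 0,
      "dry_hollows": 0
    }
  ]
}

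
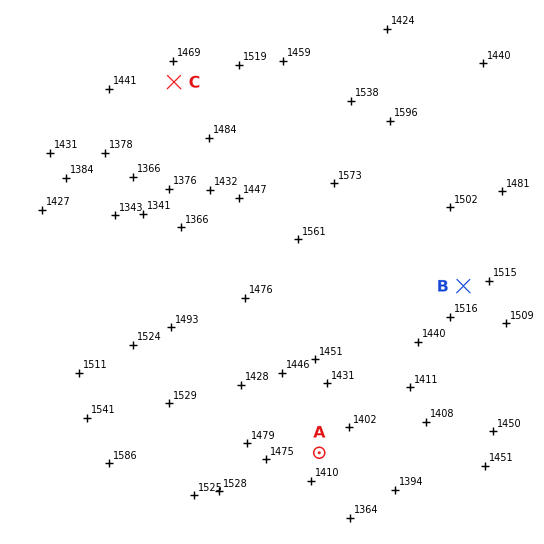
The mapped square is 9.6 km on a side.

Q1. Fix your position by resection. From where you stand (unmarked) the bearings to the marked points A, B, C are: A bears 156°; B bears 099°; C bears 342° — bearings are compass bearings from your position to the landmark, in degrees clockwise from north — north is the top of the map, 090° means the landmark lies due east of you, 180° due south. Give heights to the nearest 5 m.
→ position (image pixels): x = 228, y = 249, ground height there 1440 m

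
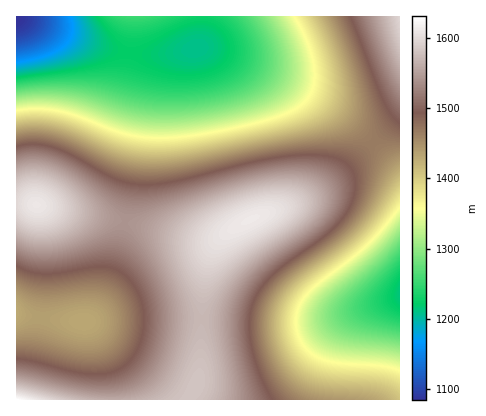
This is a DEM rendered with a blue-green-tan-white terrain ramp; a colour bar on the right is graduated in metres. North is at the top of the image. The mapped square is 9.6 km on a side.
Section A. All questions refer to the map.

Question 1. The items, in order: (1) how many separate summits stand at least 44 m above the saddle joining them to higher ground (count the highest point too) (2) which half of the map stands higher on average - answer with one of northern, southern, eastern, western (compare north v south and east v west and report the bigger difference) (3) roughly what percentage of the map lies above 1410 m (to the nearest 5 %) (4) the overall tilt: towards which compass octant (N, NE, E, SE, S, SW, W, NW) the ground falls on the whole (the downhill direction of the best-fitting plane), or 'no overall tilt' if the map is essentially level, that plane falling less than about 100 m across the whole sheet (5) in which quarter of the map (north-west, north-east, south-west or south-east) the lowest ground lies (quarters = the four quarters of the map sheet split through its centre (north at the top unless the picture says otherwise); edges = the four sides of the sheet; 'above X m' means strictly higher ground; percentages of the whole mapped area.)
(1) Counting only tops that stand 44 m proud, the map has 4 summits.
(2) On average the southern half of the map is the higher ground.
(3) Roughly 65 % of the ground is higher than 1410 m.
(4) Overall the map slopes down towards the north.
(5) Look to the north-west quarter for the lowest ground.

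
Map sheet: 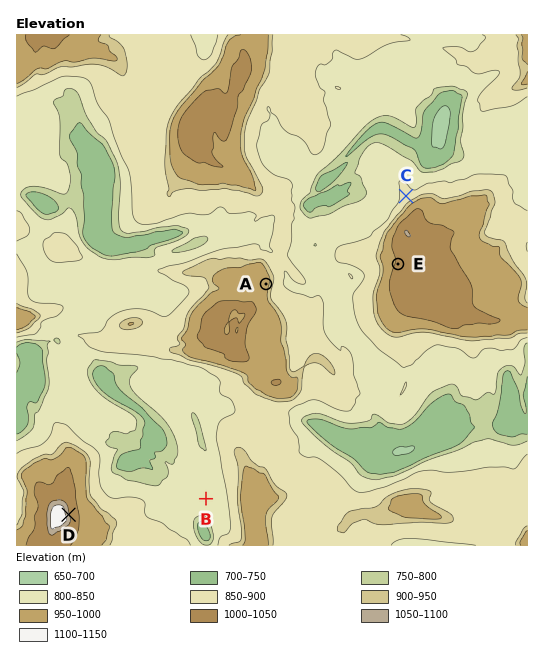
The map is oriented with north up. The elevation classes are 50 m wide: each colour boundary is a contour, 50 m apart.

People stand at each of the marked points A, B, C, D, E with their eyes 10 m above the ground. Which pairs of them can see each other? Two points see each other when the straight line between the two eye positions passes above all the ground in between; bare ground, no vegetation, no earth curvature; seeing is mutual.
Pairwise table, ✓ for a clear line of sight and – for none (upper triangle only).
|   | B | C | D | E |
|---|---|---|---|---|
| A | – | ✓ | – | ✓ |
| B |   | – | ✓ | – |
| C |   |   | – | – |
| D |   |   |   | ✓ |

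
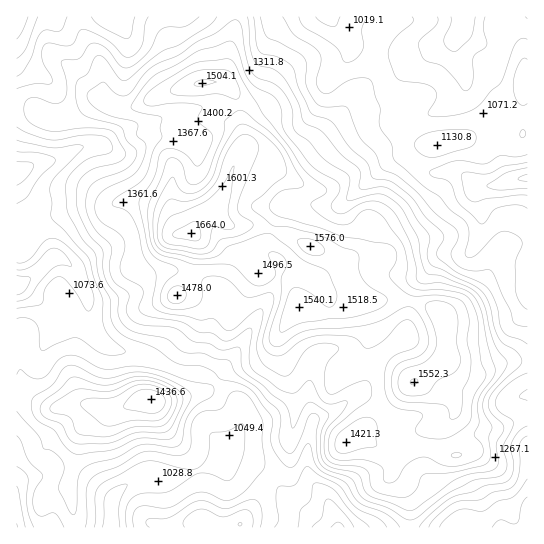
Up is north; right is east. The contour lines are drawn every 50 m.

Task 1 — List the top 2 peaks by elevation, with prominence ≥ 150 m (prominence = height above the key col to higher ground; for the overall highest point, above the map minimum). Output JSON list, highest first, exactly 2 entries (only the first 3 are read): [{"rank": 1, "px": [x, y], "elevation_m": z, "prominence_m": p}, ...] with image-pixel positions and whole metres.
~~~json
[{"rank": 1, "px": [191, 233], "elevation_m": 1664, "prominence_m": 773}, {"rank": 2, "px": [151, 399], "elevation_m": 1437, "prominence_m": 290}]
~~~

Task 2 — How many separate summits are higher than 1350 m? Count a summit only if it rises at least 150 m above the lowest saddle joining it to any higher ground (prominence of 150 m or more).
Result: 2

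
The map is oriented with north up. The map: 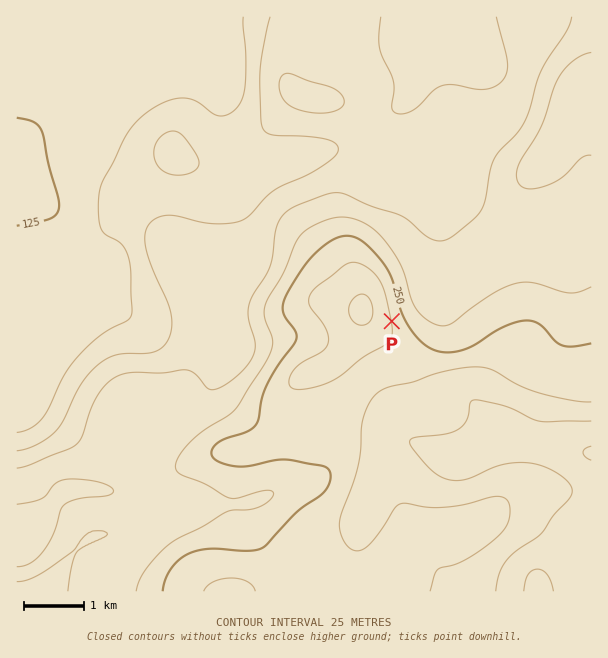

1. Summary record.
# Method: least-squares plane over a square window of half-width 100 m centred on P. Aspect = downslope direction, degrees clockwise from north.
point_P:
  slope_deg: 6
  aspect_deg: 79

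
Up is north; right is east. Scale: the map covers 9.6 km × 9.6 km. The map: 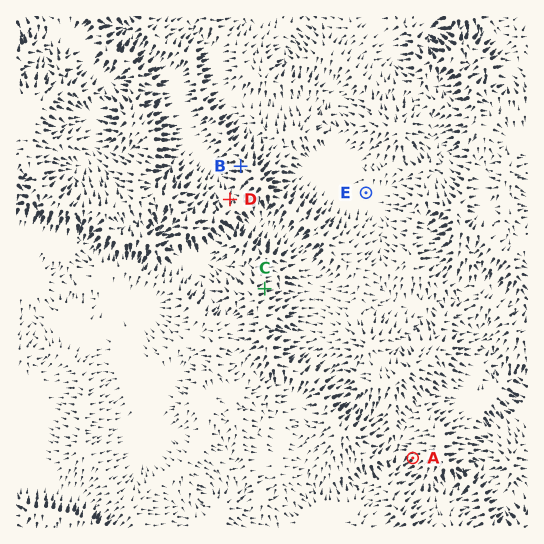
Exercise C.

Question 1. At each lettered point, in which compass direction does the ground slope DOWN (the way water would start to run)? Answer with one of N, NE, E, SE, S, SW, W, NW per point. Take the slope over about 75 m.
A SW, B W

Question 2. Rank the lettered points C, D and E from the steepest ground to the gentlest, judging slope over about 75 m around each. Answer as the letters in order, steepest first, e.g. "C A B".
C D E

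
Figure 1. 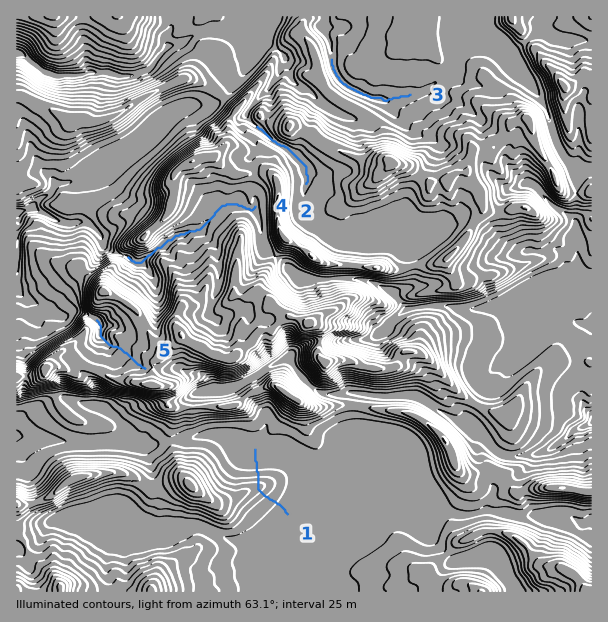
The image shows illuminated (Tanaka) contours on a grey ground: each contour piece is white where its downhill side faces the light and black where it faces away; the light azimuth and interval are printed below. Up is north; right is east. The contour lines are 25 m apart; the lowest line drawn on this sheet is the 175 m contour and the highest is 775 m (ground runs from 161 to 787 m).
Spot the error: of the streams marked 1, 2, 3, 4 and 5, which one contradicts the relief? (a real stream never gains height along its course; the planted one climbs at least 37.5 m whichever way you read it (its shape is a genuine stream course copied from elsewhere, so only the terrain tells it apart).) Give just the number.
1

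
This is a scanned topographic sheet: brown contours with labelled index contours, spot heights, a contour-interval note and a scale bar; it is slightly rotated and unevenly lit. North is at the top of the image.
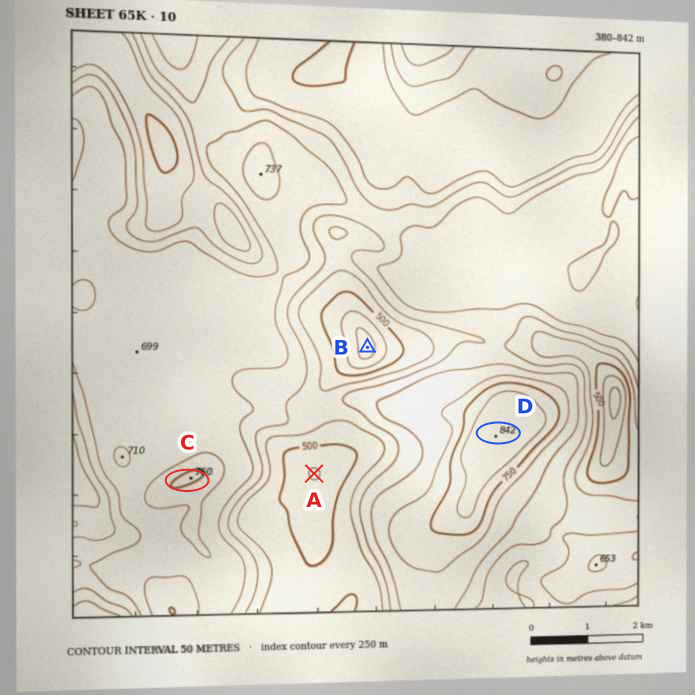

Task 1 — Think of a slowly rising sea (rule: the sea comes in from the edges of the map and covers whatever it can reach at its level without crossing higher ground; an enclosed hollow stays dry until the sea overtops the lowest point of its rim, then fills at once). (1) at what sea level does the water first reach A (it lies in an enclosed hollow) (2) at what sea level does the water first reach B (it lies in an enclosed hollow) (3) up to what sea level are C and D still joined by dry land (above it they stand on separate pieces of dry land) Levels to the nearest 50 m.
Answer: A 500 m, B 550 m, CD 600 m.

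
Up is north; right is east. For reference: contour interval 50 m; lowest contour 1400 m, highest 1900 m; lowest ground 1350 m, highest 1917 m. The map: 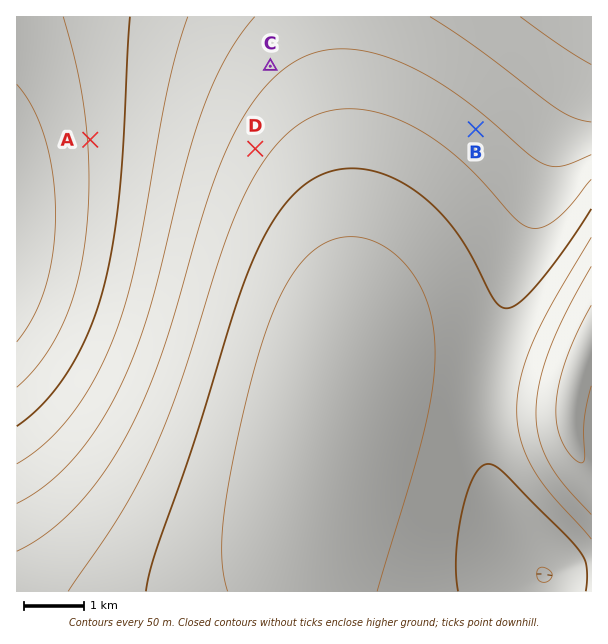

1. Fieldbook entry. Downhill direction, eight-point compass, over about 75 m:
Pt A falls W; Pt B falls NE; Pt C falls NW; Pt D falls NW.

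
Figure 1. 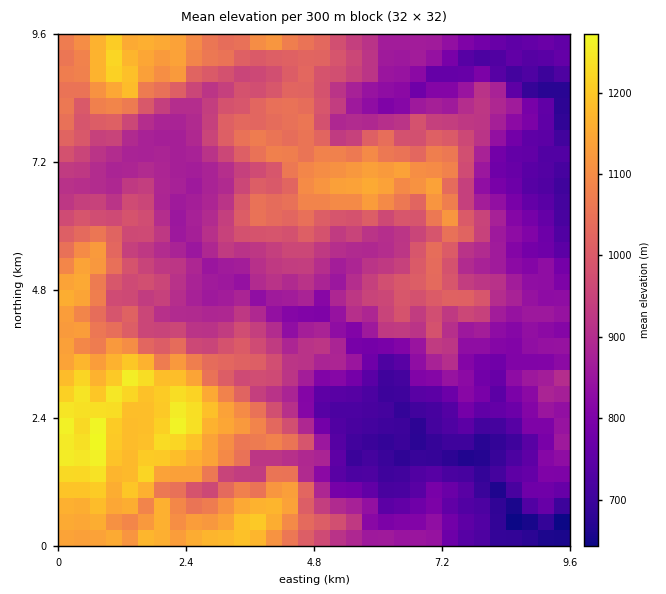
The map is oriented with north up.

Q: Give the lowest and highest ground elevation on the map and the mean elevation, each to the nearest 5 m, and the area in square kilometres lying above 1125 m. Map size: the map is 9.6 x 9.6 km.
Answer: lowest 625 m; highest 1290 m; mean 940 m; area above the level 13.7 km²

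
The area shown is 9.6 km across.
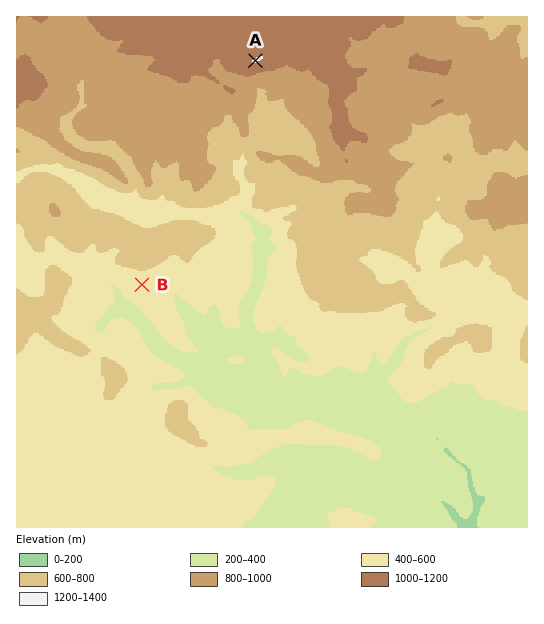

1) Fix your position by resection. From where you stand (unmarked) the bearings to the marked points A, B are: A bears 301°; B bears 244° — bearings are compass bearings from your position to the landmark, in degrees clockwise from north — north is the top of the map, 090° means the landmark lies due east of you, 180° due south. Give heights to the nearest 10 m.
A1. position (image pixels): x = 410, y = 154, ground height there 730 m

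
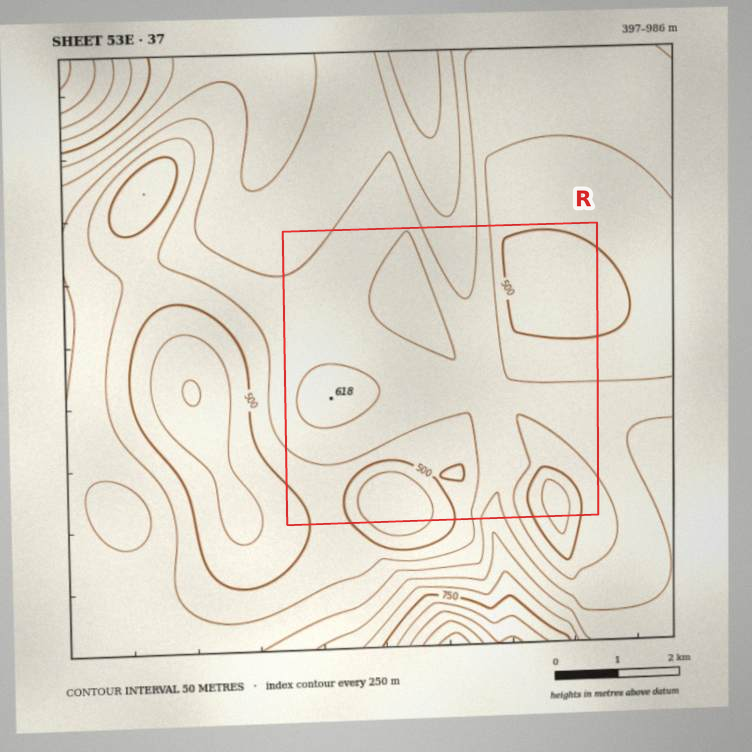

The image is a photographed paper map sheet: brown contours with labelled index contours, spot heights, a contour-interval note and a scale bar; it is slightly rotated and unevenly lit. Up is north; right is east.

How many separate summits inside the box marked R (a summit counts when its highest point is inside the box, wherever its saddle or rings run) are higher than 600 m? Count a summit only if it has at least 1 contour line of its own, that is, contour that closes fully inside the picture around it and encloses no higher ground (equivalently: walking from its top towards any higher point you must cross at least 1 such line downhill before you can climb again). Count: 1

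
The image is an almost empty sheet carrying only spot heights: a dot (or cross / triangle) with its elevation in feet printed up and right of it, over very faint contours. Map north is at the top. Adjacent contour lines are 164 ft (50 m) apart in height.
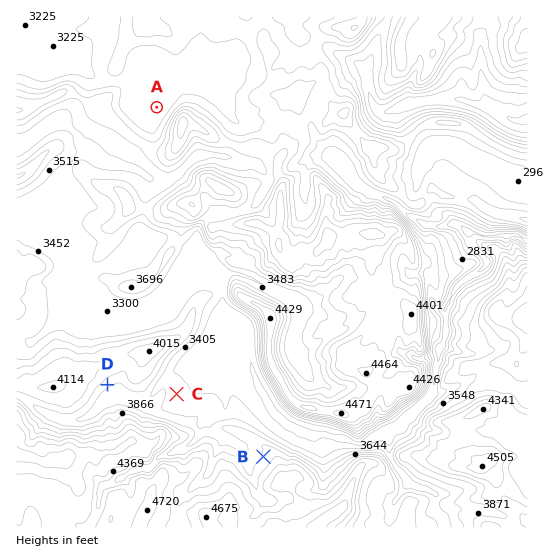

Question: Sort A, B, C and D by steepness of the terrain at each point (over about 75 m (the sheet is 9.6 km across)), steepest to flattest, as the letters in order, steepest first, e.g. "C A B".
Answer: D B C A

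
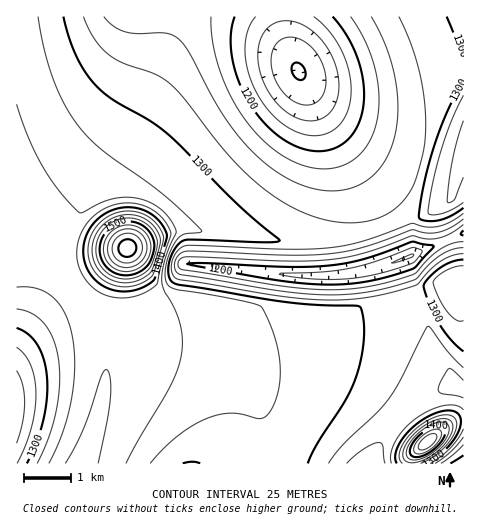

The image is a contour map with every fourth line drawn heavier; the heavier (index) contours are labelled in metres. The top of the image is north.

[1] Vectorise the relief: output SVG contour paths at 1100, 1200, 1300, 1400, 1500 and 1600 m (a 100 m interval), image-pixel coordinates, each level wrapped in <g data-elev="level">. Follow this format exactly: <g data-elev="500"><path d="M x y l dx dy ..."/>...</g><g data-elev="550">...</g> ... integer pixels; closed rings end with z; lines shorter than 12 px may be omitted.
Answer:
<g data-elev="1100"><path d="M299 80l-5-4-2-5 0-5 3-3 6 1 4 7-1 7z"/></g><g data-elev="1200"><path d="M450 463l13-8"/><path d="M308 284l-42-5-79-15 17-1 84 4 33-1 21-2 20-4 50-18 22 4-20 22-19 7-42 8z"/><path d="M333 17l14 18 10 22 6 24 1 22-5 20-10 15-14 10-16 3-18-3-18-9-18-15-15-20-11-22-7-23-1-23 4-19"/></g><g data-elev="1300"><path d="M183 463l10-1 7 1"/><path d="M308 463l10-21 29-44 9-22 5-19 3-18 0-18-3-13-5-2-40-1-37-4-100-16-7-3-4-9 2-13 5-12 8-7 12-1 72 2 13-1-44-38-69-70-18-13-37-21-15-12-11-13-9-17-8-18-6-22"/><path d="M426 463l17-11 13-15 4-9 1-7-1-5-4-4-8-2-10 2-12 6-12 8-9 9-7 11-3 9 2 8"/><path d="M17 328l11 6 10 11 6 15 3 18 0 20-4 22-7 22-9 21"/><path d="M463 259l-11 3-11 5-12 11-5 8 6 19 9 18 12 16 12 12"/><path d="M463 80l-16 32-13 34-10 39-5 32 2 3 5 1 13-1 12-4 12-8"/><path d="M447 17l16 44"/></g><g data-elev="1400"><path d="M413 456l5 1 6-2 12-8 9-12 1-4-2-4-4-1-7 1-14 8-9 13 0 5z"/><path d="M116 291l13 0 11-3 12-6 4-6 10-37 1-5-4-9-6-7-8-5-9-4-17-1-17 5-13 11-8 15-1 18 5 15 12 12z"/></g><g data-elev="1500"><path d="M119 274l10 1 10-3 8-6 5-8 2-12-1-8-6-9-9-6-12-2-10 3-9 7-6 10-1 10 3 11 6 8z"/></g><g data-elev="1600"><path d="M123 256l7 0 5-4 1-7-4-4-7-1-6 4 0 7z"/></g>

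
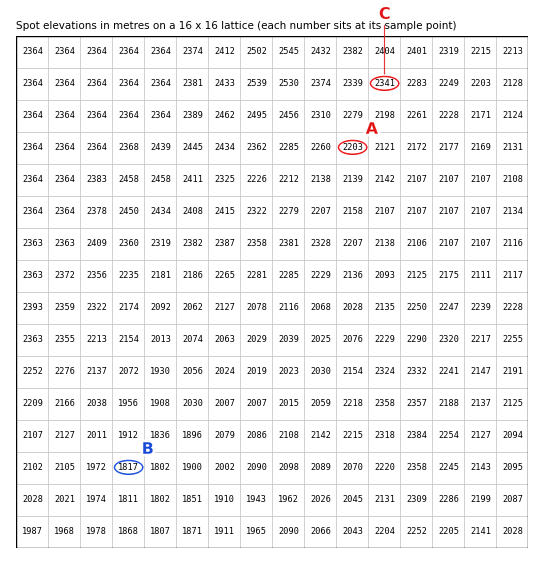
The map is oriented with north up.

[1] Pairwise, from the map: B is lower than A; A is lower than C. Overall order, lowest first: B A C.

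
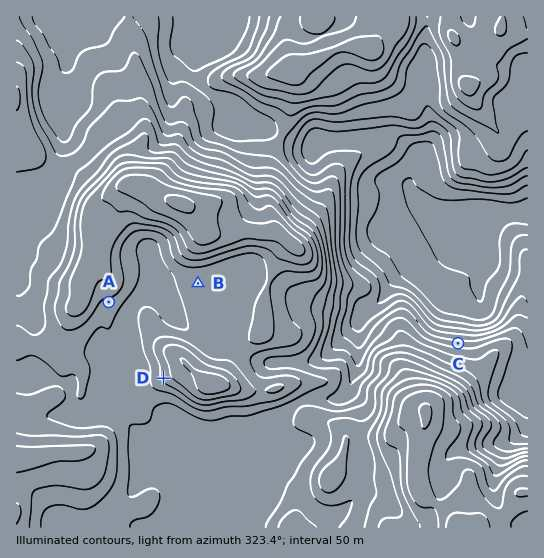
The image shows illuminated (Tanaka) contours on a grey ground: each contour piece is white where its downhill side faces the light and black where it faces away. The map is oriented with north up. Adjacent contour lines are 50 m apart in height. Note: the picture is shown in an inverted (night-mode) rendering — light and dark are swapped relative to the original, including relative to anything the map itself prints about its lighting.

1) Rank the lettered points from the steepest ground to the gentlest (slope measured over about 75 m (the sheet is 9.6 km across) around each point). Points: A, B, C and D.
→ C D A B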